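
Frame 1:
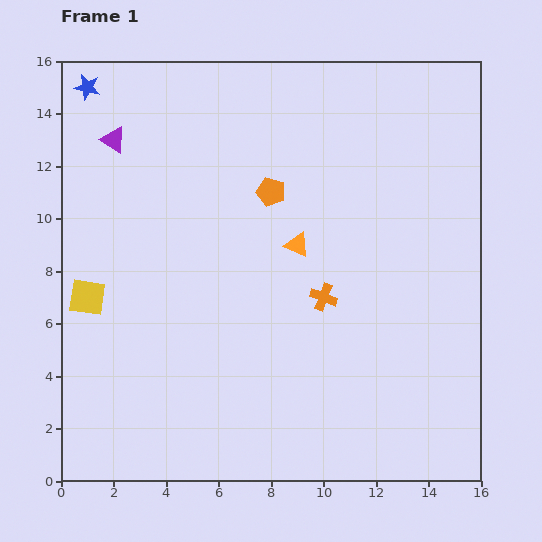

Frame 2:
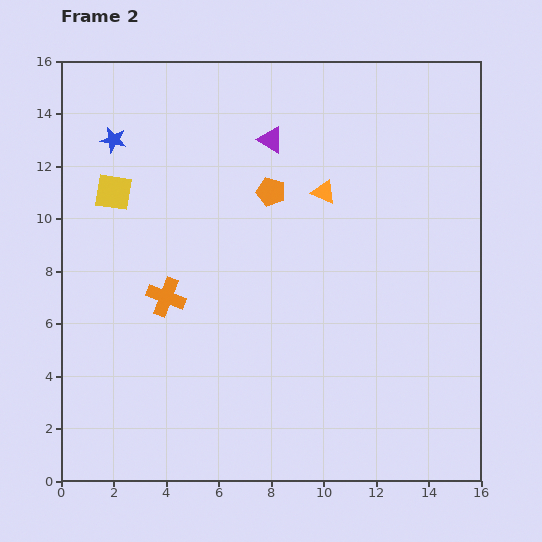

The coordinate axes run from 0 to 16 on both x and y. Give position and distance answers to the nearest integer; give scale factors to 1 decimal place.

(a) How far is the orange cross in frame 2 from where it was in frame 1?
6

The orange cross moved from (10, 7) to (4, 7), a distance of √(6² + 0²) ≈ 6.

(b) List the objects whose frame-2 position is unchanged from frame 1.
the orange pentagon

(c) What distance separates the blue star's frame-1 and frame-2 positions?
2

The blue star moved from (1, 15) to (2, 13), a distance of √(1² + 2²) ≈ 2.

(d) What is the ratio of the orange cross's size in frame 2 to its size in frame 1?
1.4×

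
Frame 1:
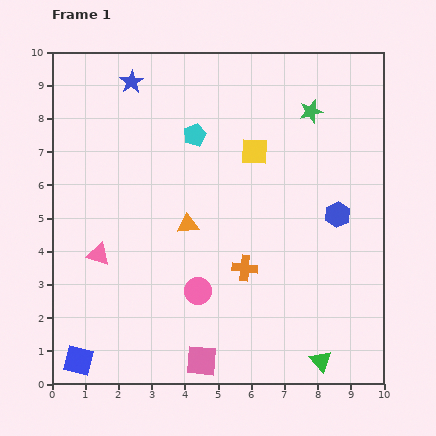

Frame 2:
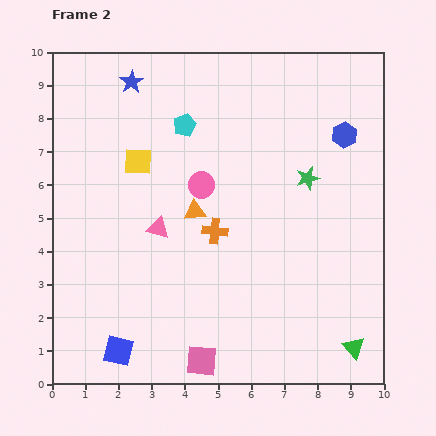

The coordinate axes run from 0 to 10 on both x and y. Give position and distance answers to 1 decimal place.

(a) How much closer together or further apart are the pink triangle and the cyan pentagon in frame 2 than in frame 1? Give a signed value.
-1.4

Distance in frame 1: 4.6. Distance in frame 2: 3.2.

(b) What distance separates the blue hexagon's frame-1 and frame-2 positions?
2.4

The blue hexagon moved from (8.6, 5.1) to (8.8, 7.5), a distance of √(0.2² + 2.4²) ≈ 2.4.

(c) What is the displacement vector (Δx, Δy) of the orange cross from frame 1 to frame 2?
(-0.9, 1.1)

The orange cross was at (5.8, 3.5) in frame 1 and (4.9, 4.6) in frame 2.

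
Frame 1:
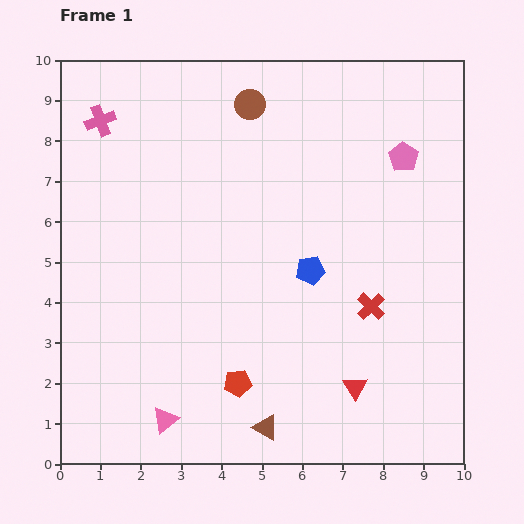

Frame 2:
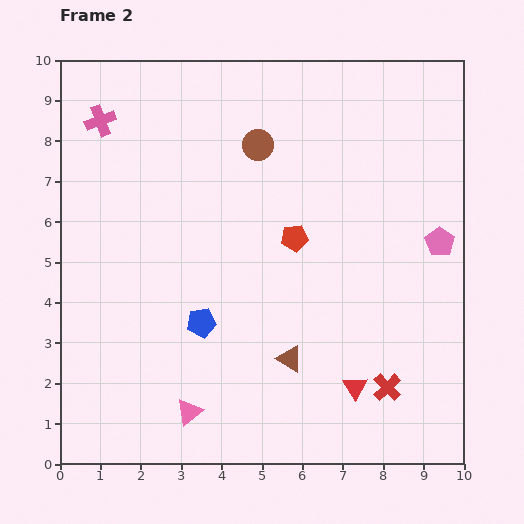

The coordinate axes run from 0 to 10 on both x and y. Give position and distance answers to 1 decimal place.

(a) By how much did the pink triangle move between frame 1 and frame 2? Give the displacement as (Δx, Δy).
(0.6, 0.2)

The pink triangle was at (2.6, 1.1) in frame 1 and (3.2, 1.3) in frame 2.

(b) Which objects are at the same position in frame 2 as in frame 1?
the pink cross, the red triangle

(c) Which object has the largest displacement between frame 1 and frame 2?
the red pentagon

(moved 3.9; next 3.0)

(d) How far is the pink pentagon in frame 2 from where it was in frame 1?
2.3

The pink pentagon moved from (8.5, 7.6) to (9.4, 5.5), a distance of √(0.9² + 2.1²) ≈ 2.3.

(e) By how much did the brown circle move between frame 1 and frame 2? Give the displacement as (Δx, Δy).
(0.2, -1.0)

The brown circle was at (4.7, 8.9) in frame 1 and (4.9, 7.9) in frame 2.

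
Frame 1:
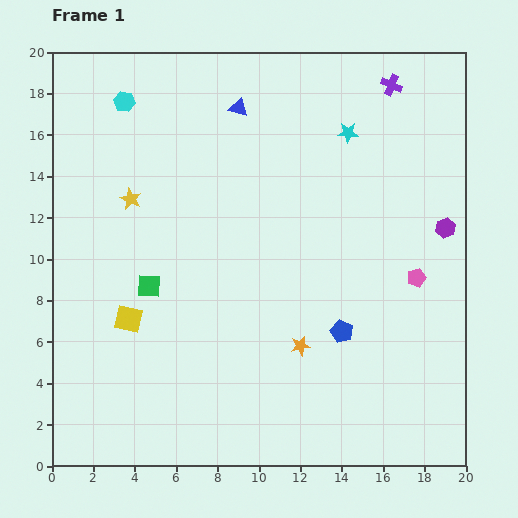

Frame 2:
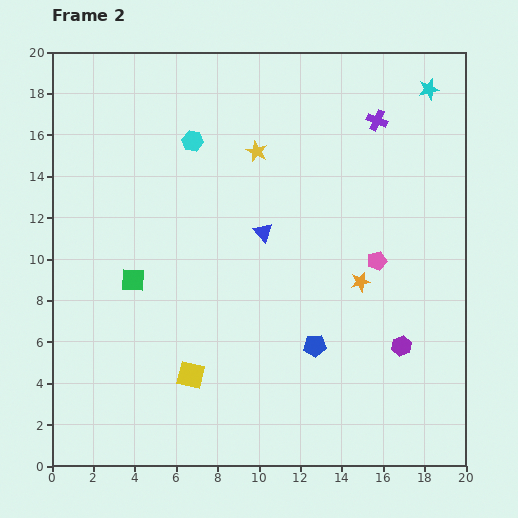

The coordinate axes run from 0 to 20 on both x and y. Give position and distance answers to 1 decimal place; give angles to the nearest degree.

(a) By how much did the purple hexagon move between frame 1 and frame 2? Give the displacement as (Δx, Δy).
(-2.1, -5.7)

The purple hexagon was at (19.0, 11.5) in frame 1 and (16.9, 5.8) in frame 2.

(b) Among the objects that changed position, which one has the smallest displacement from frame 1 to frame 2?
the green square

(moved 0.9)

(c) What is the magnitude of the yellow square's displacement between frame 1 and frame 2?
4.0

The yellow square moved from (3.7, 7.1) to (6.7, 4.4), a distance of √(3.0² + 2.7²) ≈ 4.0.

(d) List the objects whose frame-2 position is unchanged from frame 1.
none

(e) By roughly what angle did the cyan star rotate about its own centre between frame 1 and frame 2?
15° counter-clockwise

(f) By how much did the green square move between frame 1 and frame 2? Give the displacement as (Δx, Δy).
(-0.8, 0.3)

The green square was at (4.7, 8.7) in frame 1 and (3.9, 9.0) in frame 2.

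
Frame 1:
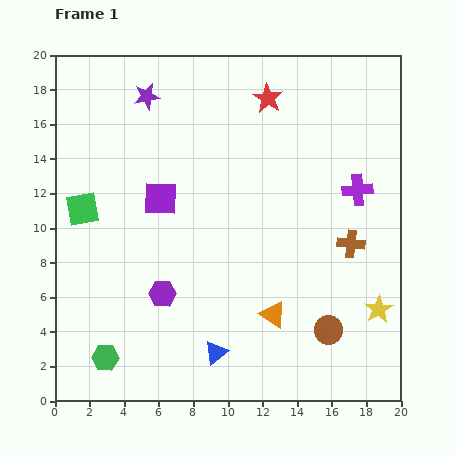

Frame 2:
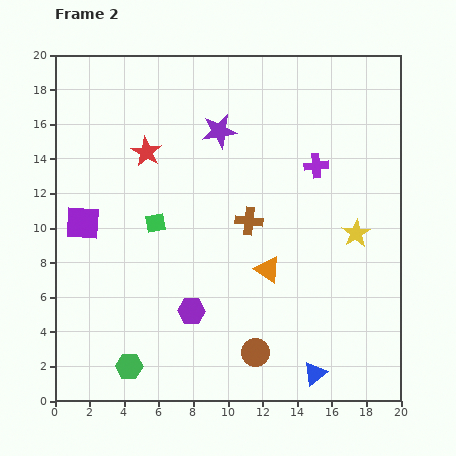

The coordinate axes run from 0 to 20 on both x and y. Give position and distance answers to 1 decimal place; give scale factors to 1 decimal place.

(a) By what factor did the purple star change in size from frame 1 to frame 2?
1.3×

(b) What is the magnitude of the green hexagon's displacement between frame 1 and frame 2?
1.5

The green hexagon moved from (2.9, 2.5) to (4.3, 2.0), a distance of √(1.4² + 0.5²) ≈ 1.5.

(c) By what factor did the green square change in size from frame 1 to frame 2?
0.6×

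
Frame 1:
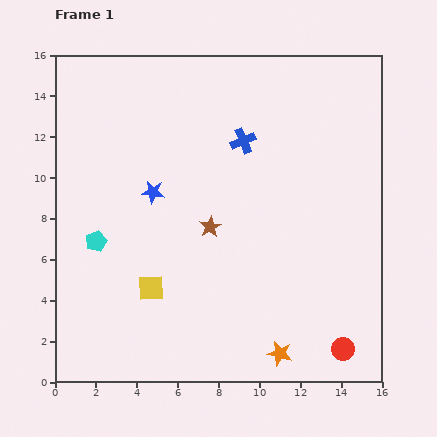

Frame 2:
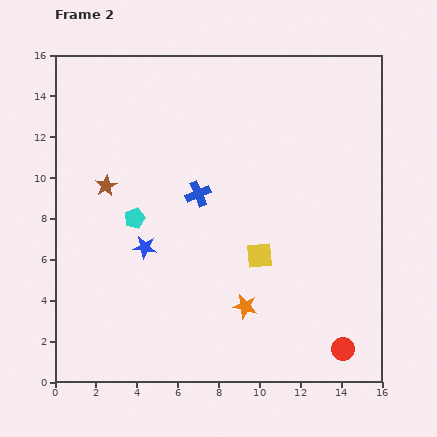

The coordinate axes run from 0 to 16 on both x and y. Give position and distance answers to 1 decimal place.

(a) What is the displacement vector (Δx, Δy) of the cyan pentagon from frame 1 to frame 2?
(1.9, 1.1)

The cyan pentagon was at (2.0, 6.9) in frame 1 and (3.9, 8.0) in frame 2.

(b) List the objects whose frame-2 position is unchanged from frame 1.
the red circle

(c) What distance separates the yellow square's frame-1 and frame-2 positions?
5.5

The yellow square moved from (4.7, 4.6) to (10.0, 6.2), a distance of √(5.3² + 1.6²) ≈ 5.5.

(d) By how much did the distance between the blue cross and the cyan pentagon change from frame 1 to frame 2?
-5.4

Distance in frame 1: 8.7. Distance in frame 2: 3.3.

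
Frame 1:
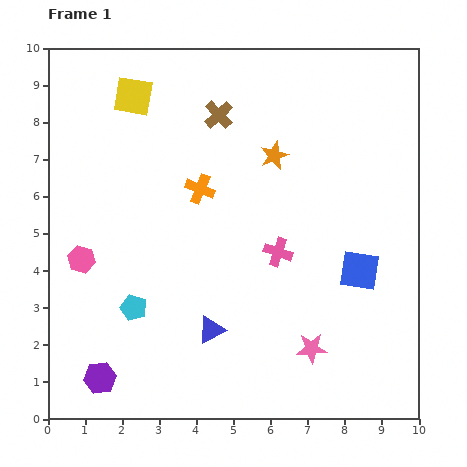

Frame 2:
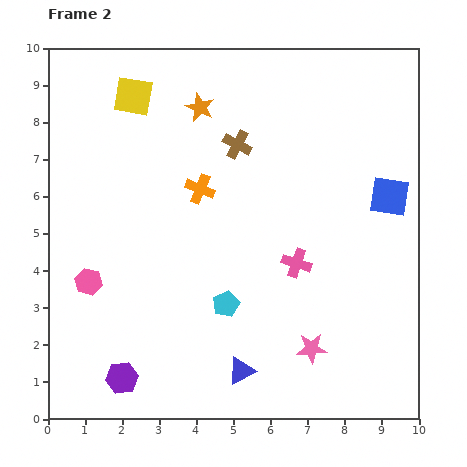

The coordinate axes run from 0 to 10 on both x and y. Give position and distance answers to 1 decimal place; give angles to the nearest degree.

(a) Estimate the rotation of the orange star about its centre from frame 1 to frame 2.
25° counter-clockwise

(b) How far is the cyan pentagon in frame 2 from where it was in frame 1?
2.5

The cyan pentagon moved from (2.3, 3.0) to (4.8, 3.1), a distance of √(2.5² + 0.1²) ≈ 2.5.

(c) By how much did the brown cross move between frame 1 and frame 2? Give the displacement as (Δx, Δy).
(0.5, -0.8)

The brown cross was at (4.6, 8.2) in frame 1 and (5.1, 7.4) in frame 2.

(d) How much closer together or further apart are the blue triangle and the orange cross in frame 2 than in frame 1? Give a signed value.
+1.2

Distance in frame 1: 3.8. Distance in frame 2: 5.0.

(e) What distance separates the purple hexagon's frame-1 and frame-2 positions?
0.6

The purple hexagon moved from (1.4, 1.1) to (2.0, 1.1), a distance of √(0.6² + 0.0²) ≈ 0.6.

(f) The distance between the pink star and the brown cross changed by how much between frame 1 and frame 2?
-0.9

Distance in frame 1: 6.8. Distance in frame 2: 5.9.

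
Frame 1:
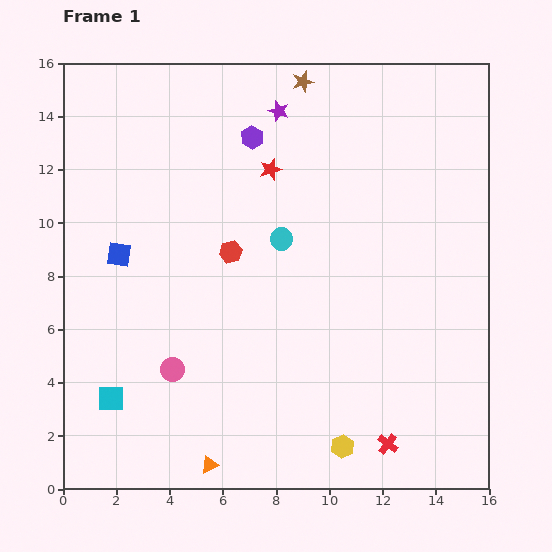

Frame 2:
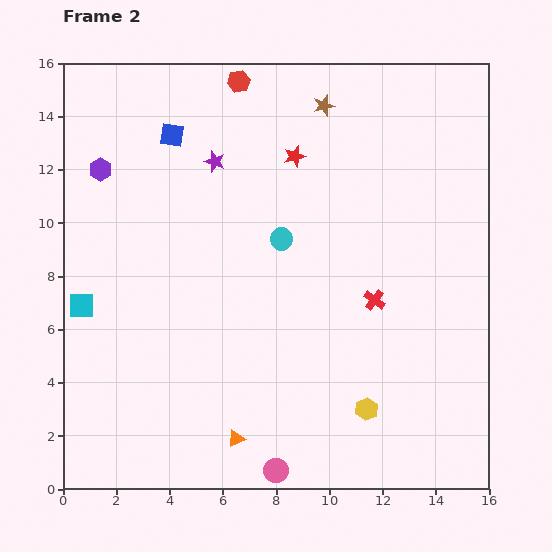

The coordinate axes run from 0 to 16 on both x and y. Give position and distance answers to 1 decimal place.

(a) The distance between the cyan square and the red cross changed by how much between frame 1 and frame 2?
+0.5

Distance in frame 1: 10.5. Distance in frame 2: 11.0.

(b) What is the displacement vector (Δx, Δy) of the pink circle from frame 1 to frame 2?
(3.9, -3.8)

The pink circle was at (4.1, 4.5) in frame 1 and (8.0, 0.7) in frame 2.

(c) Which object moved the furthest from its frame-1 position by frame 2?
the red hexagon

(moved 6.4; next 5.8)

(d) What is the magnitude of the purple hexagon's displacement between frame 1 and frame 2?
5.8

The purple hexagon moved from (7.1, 13.2) to (1.4, 12.0), a distance of √(5.7² + 1.2²) ≈ 5.8.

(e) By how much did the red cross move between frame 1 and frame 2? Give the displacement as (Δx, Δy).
(-0.5, 5.4)

The red cross was at (12.2, 1.7) in frame 1 and (11.7, 7.1) in frame 2.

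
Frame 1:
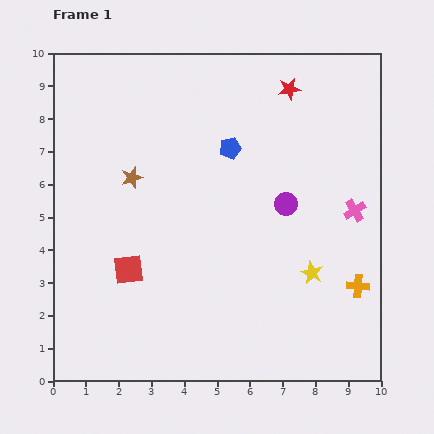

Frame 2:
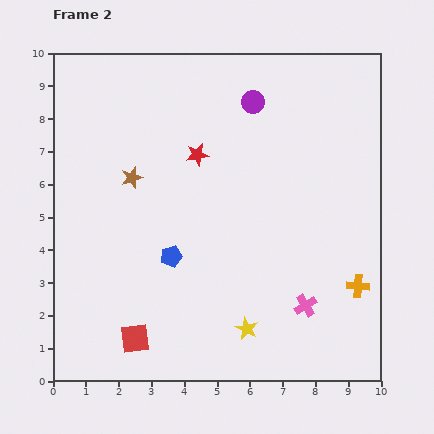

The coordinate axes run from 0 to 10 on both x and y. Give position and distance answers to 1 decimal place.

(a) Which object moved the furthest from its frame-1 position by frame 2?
the blue pentagon

(moved 3.8; next 3.4)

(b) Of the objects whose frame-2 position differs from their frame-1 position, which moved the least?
the red square

(moved 2.1)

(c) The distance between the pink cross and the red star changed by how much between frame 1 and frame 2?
+1.5

Distance in frame 1: 4.2. Distance in frame 2: 5.7.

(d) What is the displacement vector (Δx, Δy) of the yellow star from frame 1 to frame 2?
(-2.0, -1.7)

The yellow star was at (7.9, 3.3) in frame 1 and (5.9, 1.6) in frame 2.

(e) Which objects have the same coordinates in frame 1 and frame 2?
the brown star, the orange cross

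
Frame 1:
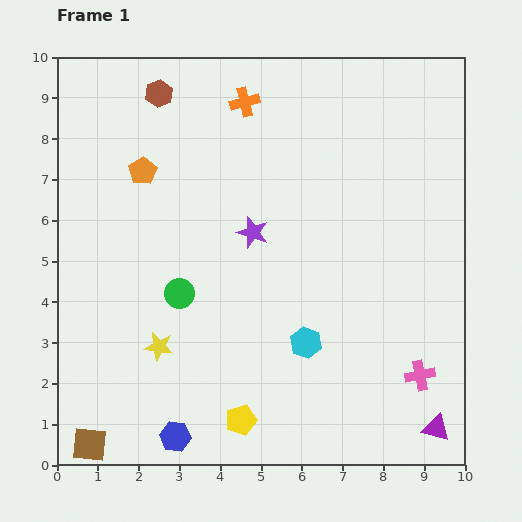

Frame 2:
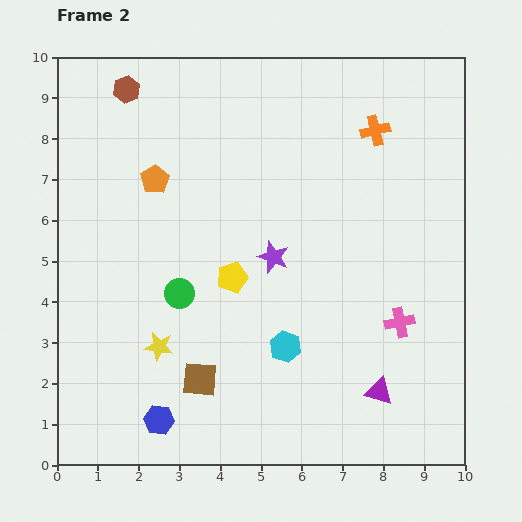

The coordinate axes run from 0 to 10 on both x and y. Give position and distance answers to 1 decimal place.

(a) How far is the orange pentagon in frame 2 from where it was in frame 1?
0.4

The orange pentagon moved from (2.1, 7.2) to (2.4, 7.0), a distance of √(0.3² + 0.2²) ≈ 0.4.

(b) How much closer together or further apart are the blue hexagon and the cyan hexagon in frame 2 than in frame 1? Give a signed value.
-0.3

Distance in frame 1: 3.9. Distance in frame 2: 3.6.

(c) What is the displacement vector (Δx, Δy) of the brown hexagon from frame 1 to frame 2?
(-0.8, 0.1)

The brown hexagon was at (2.5, 9.1) in frame 1 and (1.7, 9.2) in frame 2.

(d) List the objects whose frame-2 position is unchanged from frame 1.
the yellow star, the green circle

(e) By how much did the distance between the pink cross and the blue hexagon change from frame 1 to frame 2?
+0.2

Distance in frame 1: 6.2. Distance in frame 2: 6.4.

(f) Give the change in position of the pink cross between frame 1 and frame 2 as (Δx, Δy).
(-0.5, 1.3)

The pink cross was at (8.9, 2.2) in frame 1 and (8.4, 3.5) in frame 2.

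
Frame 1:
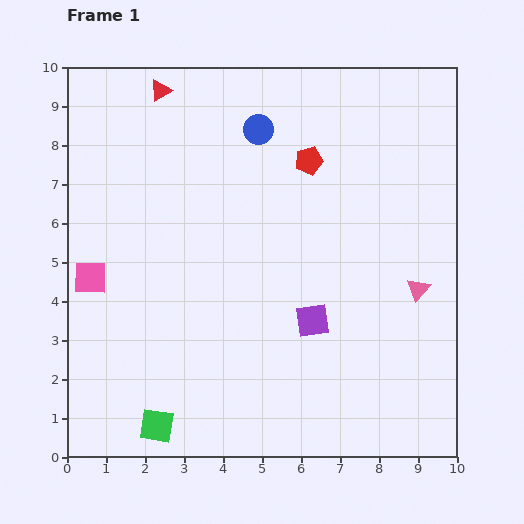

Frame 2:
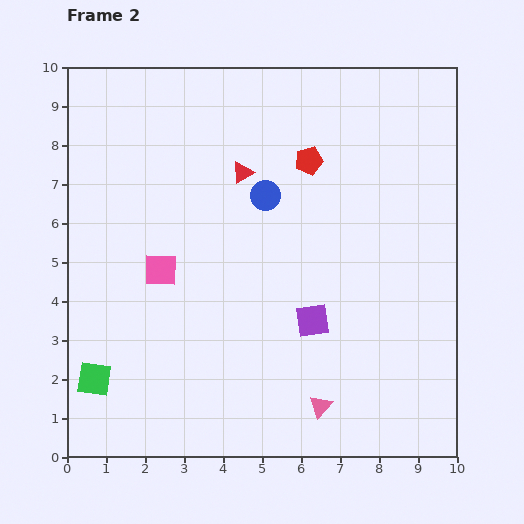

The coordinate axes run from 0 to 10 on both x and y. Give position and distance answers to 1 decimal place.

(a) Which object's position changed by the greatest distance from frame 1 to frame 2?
the pink triangle

(moved 3.9; next 3.0)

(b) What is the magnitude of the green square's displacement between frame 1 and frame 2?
2.0

The green square moved from (2.3, 0.8) to (0.7, 2.0), a distance of √(1.6² + 1.2²) ≈ 2.0.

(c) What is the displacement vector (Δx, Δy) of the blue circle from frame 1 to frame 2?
(0.2, -1.7)

The blue circle was at (4.9, 8.4) in frame 1 and (5.1, 6.7) in frame 2.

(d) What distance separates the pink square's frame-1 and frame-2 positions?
1.8

The pink square moved from (0.6, 4.6) to (2.4, 4.8), a distance of √(1.8² + 0.2²) ≈ 1.8.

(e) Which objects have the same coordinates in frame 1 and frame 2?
the purple square, the red pentagon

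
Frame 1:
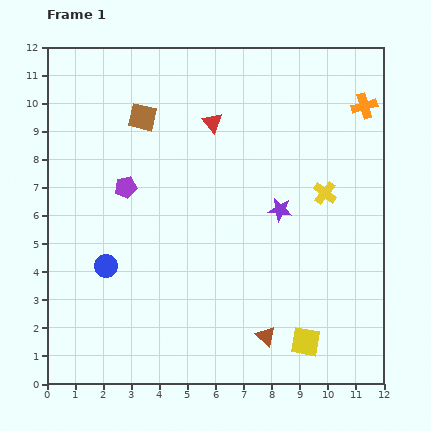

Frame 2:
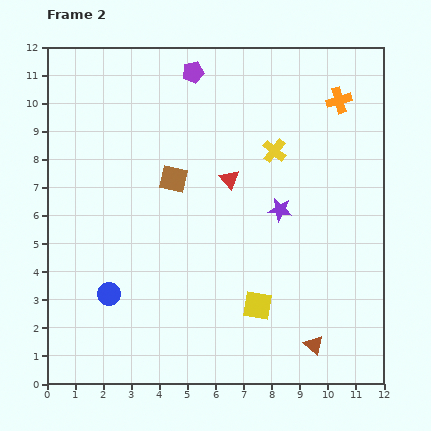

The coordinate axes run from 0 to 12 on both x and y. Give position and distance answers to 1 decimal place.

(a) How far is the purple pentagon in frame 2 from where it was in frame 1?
4.8

The purple pentagon moved from (2.8, 7.0) to (5.2, 11.1), a distance of √(2.4² + 4.1²) ≈ 4.8.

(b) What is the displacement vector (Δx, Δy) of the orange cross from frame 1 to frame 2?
(-0.9, 0.2)

The orange cross was at (11.3, 9.9) in frame 1 and (10.4, 10.1) in frame 2.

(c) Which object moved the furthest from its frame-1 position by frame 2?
the purple pentagon

(moved 4.8; next 2.5)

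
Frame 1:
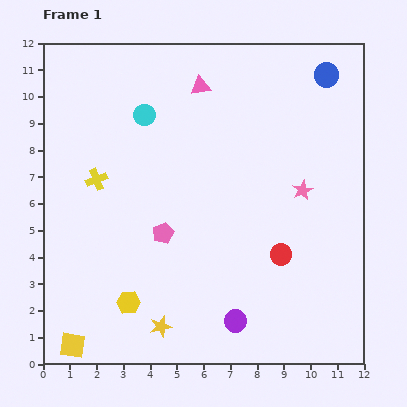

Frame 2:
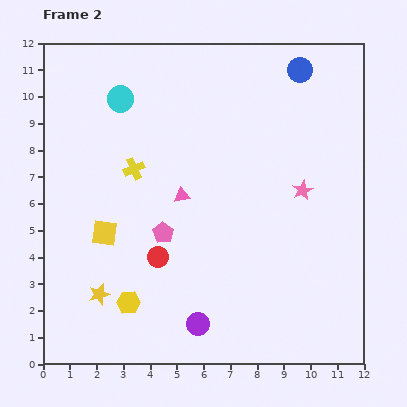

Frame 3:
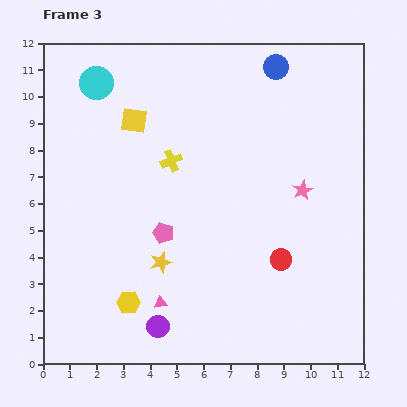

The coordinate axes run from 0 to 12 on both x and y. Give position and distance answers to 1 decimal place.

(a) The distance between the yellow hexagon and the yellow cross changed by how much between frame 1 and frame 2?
+0.2

Distance in frame 1: 4.8. Distance in frame 2: 5.0.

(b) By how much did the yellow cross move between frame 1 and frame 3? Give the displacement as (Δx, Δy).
(2.8, 0.7)

The yellow cross was at (2.0, 6.9) in frame 1 and (4.8, 7.6) in frame 3.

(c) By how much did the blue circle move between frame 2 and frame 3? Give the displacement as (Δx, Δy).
(-0.9, 0.1)

The blue circle was at (9.6, 11.0) in frame 2 and (8.7, 11.1) in frame 3.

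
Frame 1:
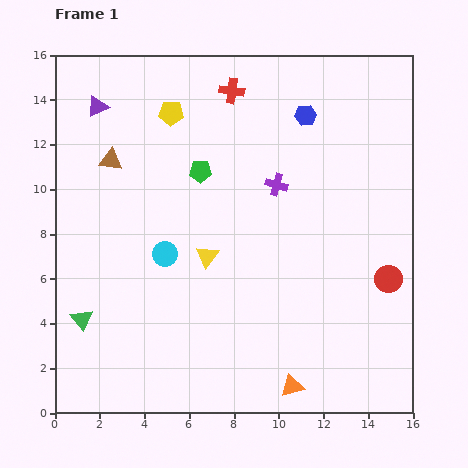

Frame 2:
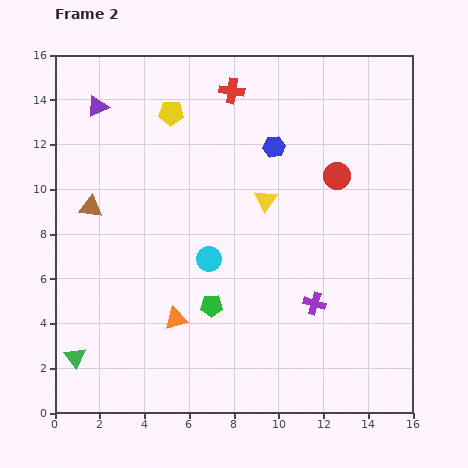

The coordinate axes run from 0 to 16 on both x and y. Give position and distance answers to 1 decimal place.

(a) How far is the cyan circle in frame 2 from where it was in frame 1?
2.0

The cyan circle moved from (4.9, 7.1) to (6.9, 6.9), a distance of √(2.0² + 0.2²) ≈ 2.0.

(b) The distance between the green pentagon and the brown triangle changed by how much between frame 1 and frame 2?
+3.0

Distance in frame 1: 4.0. Distance in frame 2: 7.0.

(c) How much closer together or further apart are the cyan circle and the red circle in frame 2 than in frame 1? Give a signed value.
-3.3

Distance in frame 1: 10.1. Distance in frame 2: 6.8.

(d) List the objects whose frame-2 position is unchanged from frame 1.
the purple triangle, the yellow pentagon, the red cross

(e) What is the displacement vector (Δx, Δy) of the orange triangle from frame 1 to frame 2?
(-5.2, 3.0)

The orange triangle was at (10.6, 1.2) in frame 1 and (5.4, 4.2) in frame 2.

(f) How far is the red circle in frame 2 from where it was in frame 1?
5.1

The red circle moved from (14.9, 6.0) to (12.6, 10.6), a distance of √(2.3² + 4.6²) ≈ 5.1.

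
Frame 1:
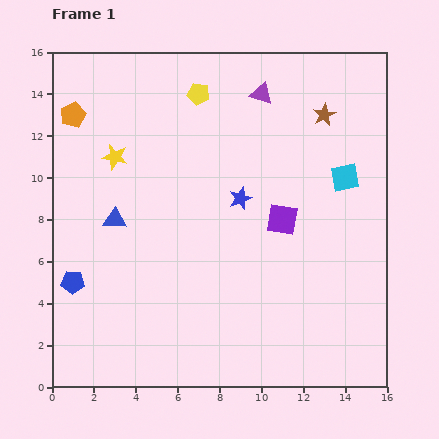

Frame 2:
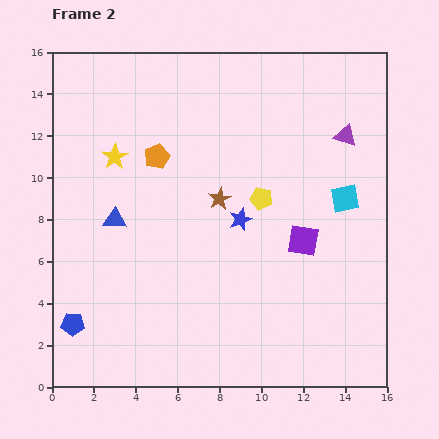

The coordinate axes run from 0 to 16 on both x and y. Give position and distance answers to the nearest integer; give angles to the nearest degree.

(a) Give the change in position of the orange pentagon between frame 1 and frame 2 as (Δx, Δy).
(4, -2)

The orange pentagon was at (1, 13) in frame 1 and (5, 11) in frame 2.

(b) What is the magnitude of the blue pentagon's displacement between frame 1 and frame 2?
2

The blue pentagon moved from (1, 5) to (1, 3), a distance of √(0² + 2²) ≈ 2.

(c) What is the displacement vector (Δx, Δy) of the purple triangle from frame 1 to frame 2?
(4, -2)

The purple triangle was at (10, 14) in frame 1 and (14, 12) in frame 2.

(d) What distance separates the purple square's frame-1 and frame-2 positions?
1

The purple square moved from (11, 8) to (12, 7), a distance of √(1² + 1²) ≈ 1.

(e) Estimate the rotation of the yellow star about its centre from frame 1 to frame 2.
27° clockwise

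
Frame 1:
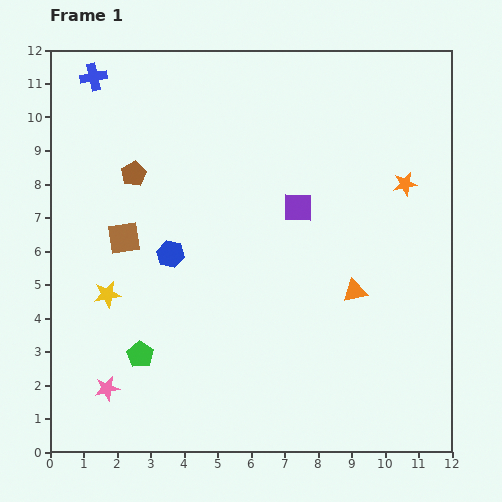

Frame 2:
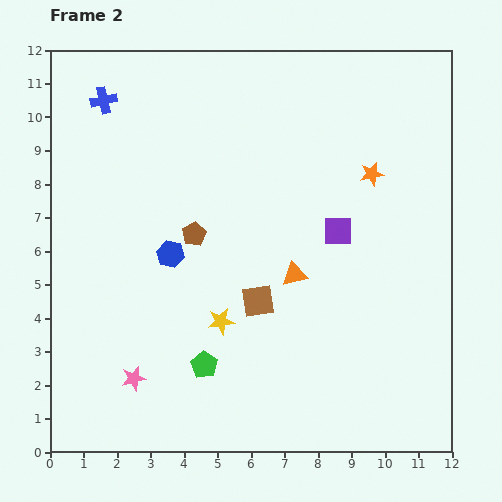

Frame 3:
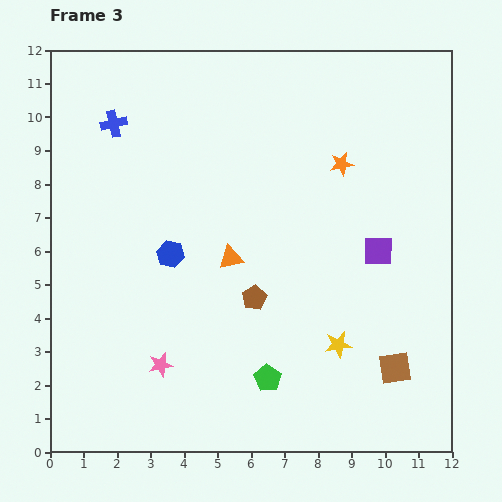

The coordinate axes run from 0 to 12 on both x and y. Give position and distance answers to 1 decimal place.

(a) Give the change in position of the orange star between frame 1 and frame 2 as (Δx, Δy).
(-1.0, 0.3)

The orange star was at (10.6, 8.0) in frame 1 and (9.6, 8.3) in frame 2.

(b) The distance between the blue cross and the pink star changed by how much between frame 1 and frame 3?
-2.0

Distance in frame 1: 9.3. Distance in frame 3: 7.3.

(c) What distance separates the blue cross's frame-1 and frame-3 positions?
1.5

The blue cross moved from (1.3, 11.2) to (1.9, 9.8), a distance of √(0.6² + 1.4²) ≈ 1.5.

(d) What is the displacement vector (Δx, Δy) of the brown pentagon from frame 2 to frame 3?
(1.8, -1.9)

The brown pentagon was at (4.3, 6.5) in frame 2 and (6.1, 4.6) in frame 3.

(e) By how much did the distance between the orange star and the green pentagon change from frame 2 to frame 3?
-0.8

Distance in frame 2: 7.6. Distance in frame 3: 6.8.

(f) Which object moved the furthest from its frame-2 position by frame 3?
the brown square

(moved 4.6; next 3.6)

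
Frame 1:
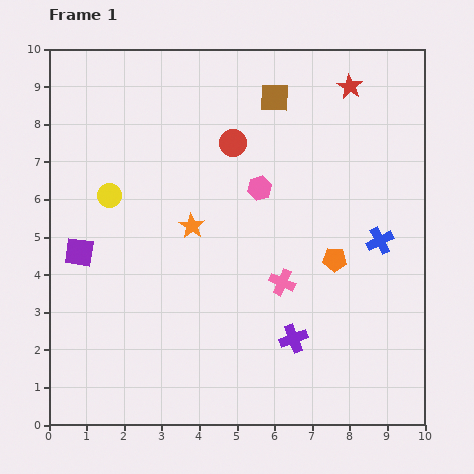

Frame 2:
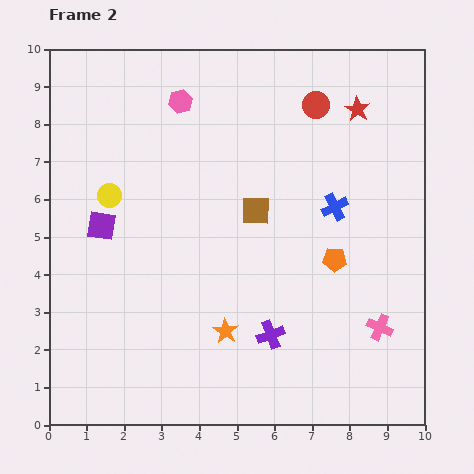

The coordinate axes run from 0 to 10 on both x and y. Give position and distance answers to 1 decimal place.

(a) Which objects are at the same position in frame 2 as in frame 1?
the yellow circle, the orange pentagon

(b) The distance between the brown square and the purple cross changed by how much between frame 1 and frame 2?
-3.1

Distance in frame 1: 6.4. Distance in frame 2: 3.3.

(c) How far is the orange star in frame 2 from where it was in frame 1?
2.9

The orange star moved from (3.8, 5.3) to (4.7, 2.5), a distance of √(0.9² + 2.8²) ≈ 2.9.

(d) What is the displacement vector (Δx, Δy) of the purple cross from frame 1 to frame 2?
(-0.6, 0.1)

The purple cross was at (6.5, 2.3) in frame 1 and (5.9, 2.4) in frame 2.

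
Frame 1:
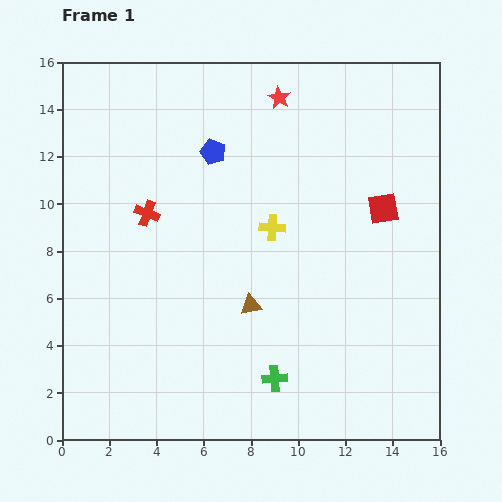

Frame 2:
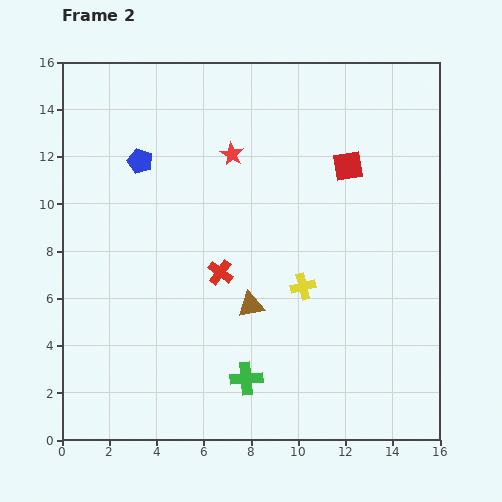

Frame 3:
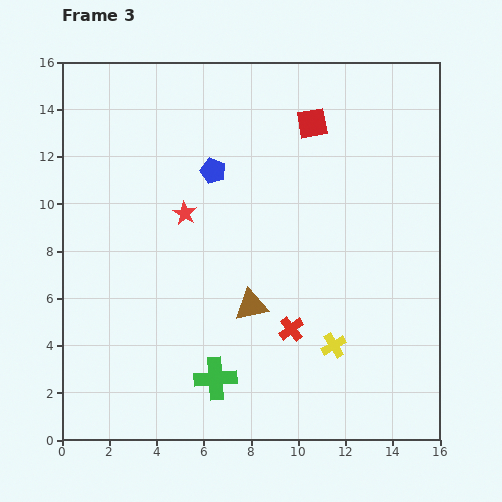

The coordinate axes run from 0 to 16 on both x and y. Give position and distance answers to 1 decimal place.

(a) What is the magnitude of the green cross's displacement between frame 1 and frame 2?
1.2

The green cross moved from (9.0, 2.6) to (7.8, 2.6), a distance of √(1.2² + 0.0²) ≈ 1.2.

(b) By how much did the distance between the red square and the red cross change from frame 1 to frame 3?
-1.3

Distance in frame 1: 10.0. Distance in frame 3: 8.7.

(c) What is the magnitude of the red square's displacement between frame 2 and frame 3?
2.3

The red square moved from (12.1, 11.6) to (10.6, 13.4), a distance of √(1.5² + 1.8²) ≈ 2.3.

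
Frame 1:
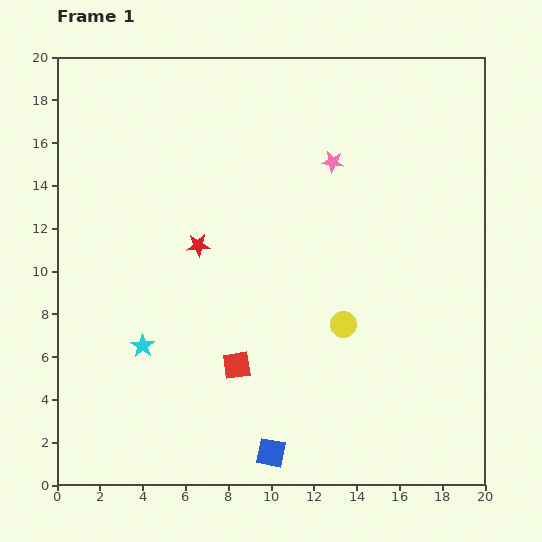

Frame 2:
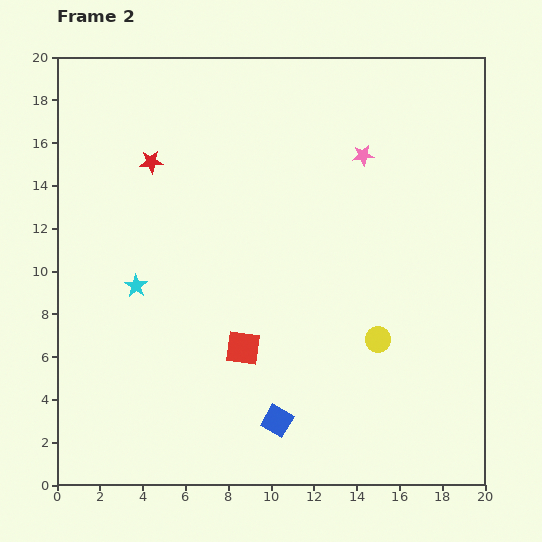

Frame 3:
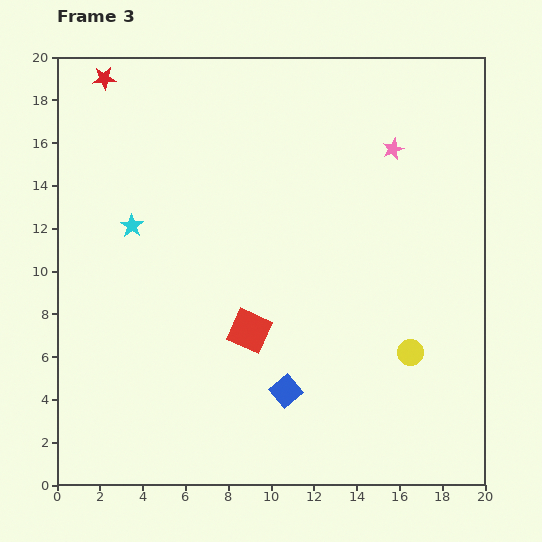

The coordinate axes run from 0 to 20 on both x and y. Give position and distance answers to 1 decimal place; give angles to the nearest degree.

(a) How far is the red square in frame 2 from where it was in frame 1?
0.9

The red square moved from (8.4, 5.6) to (8.7, 6.4), a distance of √(0.3² + 0.8²) ≈ 0.9.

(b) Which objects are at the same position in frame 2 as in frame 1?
none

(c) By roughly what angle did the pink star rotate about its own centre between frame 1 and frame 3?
30° counter-clockwise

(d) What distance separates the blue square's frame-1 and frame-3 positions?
3.0

The blue square moved from (10.0, 1.5) to (10.7, 4.4), a distance of √(0.7² + 2.9²) ≈ 3.0.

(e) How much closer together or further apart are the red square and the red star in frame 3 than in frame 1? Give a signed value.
+7.7

Distance in frame 1: 5.9. Distance in frame 3: 13.6.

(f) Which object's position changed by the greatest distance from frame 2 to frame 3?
the red star

(moved 4.5; next 2.8)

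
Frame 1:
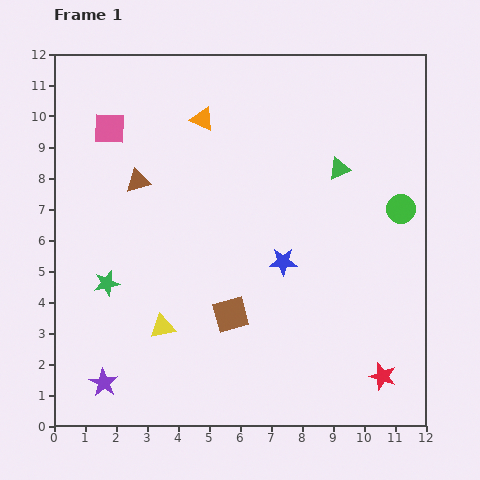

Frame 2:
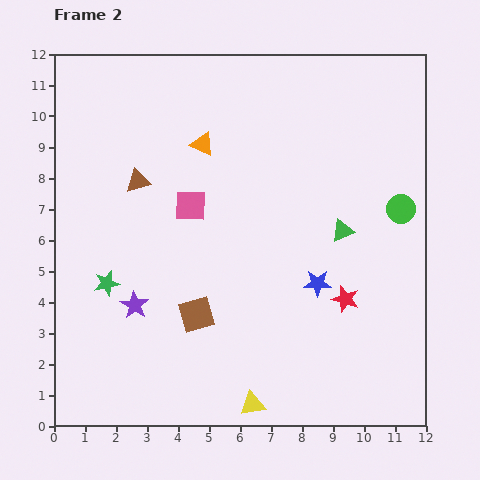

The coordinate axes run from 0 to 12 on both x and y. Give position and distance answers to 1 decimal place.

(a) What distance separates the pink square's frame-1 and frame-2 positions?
3.6

The pink square moved from (1.8, 9.6) to (4.4, 7.1), a distance of √(2.6² + 2.5²) ≈ 3.6.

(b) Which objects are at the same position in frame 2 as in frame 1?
the green circle, the green star, the brown triangle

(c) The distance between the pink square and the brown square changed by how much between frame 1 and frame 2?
-3.7

Distance in frame 1: 7.2. Distance in frame 2: 3.5.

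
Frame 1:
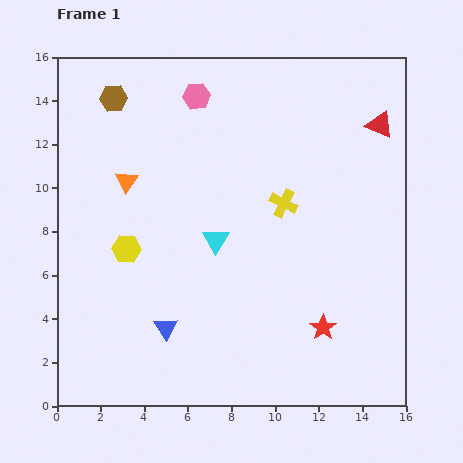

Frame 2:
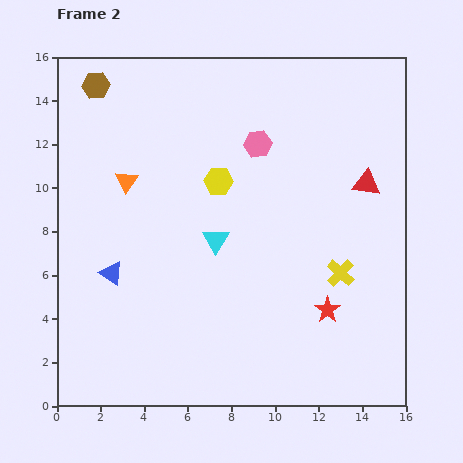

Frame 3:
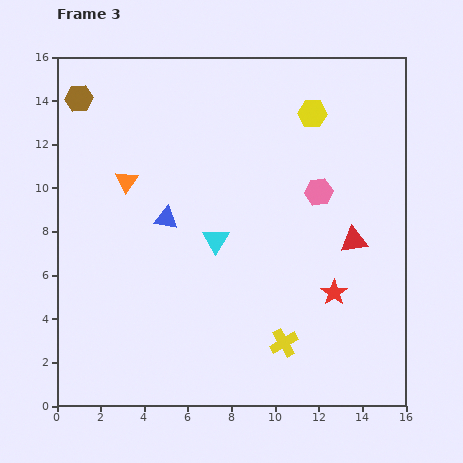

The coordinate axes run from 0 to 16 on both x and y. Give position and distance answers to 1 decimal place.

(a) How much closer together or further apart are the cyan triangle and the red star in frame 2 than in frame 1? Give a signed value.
-0.3

Distance in frame 1: 6.3. Distance in frame 2: 6.0.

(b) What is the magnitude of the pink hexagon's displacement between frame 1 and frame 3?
7.1

The pink hexagon moved from (6.4, 14.2) to (12.0, 9.8), a distance of √(5.6² + 4.4²) ≈ 7.1.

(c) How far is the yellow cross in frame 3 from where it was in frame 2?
4.1

The yellow cross moved from (13.0, 6.1) to (10.4, 2.9), a distance of √(2.6² + 3.2²) ≈ 4.1.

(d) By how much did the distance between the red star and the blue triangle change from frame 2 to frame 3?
-1.6

Distance in frame 2: 10.0. Distance in frame 3: 8.4.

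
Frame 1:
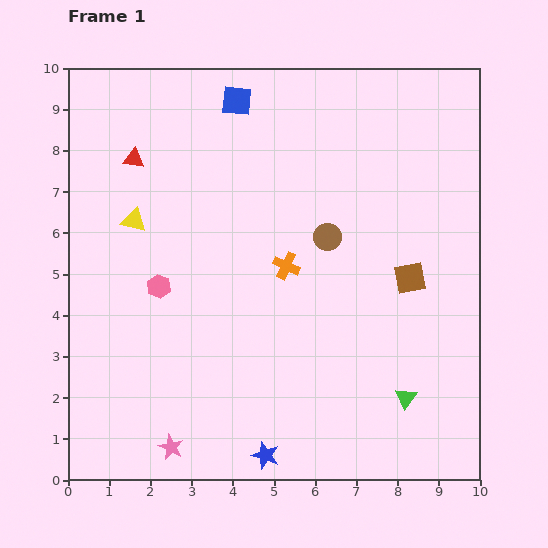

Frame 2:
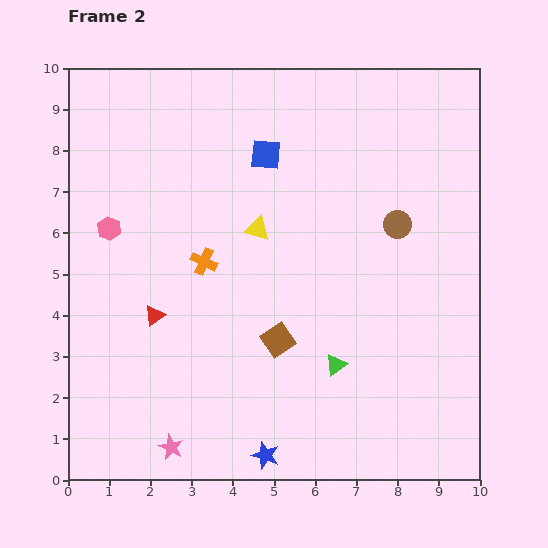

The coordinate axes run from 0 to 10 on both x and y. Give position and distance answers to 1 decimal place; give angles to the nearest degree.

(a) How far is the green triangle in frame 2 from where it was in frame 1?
1.9

The green triangle moved from (8.2, 2.0) to (6.5, 2.8), a distance of √(1.7² + 0.8²) ≈ 1.9.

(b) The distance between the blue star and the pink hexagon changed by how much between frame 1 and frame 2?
+1.8

Distance in frame 1: 4.9. Distance in frame 2: 6.7.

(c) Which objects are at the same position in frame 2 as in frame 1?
the pink star, the blue star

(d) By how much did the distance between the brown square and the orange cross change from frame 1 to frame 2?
-0.4

Distance in frame 1: 3.0. Distance in frame 2: 2.6.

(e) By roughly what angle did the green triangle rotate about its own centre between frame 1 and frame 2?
17° clockwise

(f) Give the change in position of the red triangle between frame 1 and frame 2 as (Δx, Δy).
(0.5, -3.8)

The red triangle was at (1.6, 7.8) in frame 1 and (2.1, 4.0) in frame 2.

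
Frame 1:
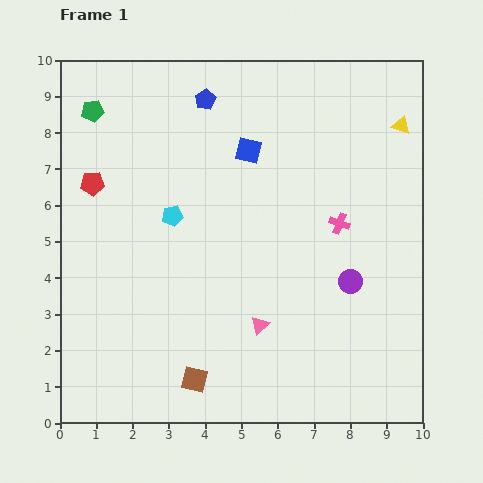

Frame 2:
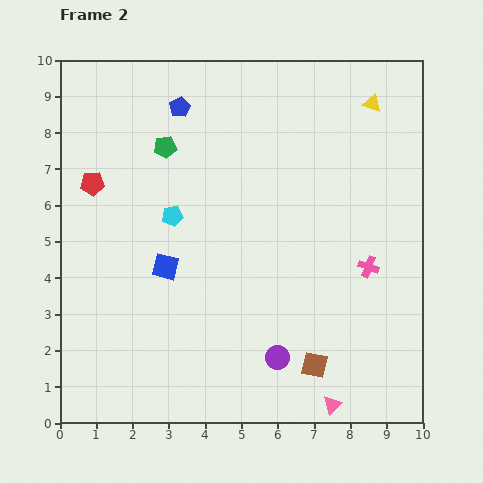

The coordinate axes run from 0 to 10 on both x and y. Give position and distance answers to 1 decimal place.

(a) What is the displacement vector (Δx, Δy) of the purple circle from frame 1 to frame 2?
(-2.0, -2.1)

The purple circle was at (8.0, 3.9) in frame 1 and (6.0, 1.8) in frame 2.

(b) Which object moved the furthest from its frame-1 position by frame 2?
the blue square

(moved 3.9; next 3.3)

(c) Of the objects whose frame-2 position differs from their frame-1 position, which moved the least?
the blue pentagon

(moved 0.7)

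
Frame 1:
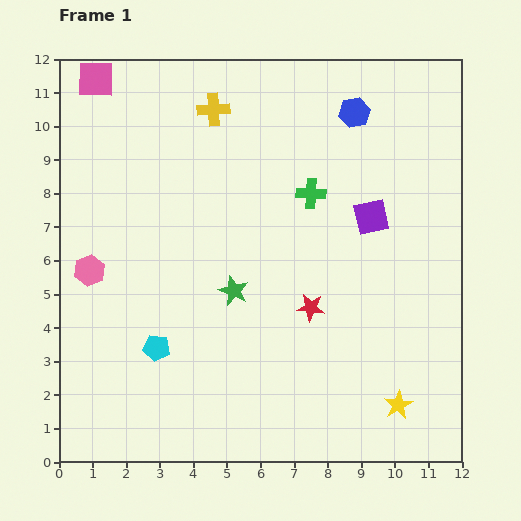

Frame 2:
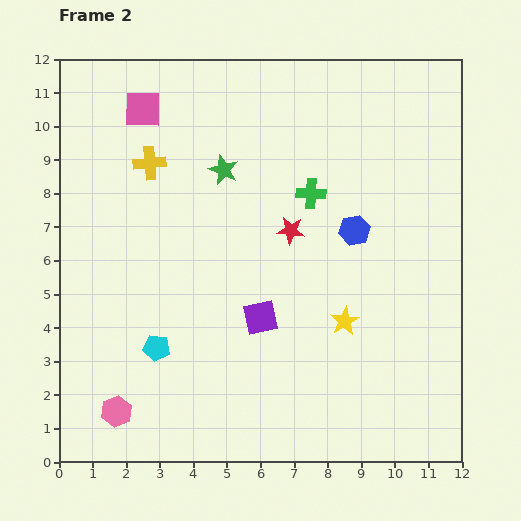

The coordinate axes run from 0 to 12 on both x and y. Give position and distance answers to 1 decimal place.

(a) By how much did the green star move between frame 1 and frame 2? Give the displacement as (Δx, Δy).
(-0.3, 3.6)

The green star was at (5.2, 5.1) in frame 1 and (4.9, 8.7) in frame 2.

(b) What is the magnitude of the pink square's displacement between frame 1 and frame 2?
1.7

The pink square moved from (1.1, 11.4) to (2.5, 10.5), a distance of √(1.4² + 0.9²) ≈ 1.7.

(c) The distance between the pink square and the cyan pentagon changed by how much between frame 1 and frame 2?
-1.1

Distance in frame 1: 8.2. Distance in frame 2: 7.1.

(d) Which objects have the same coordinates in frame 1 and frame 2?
the green cross, the cyan pentagon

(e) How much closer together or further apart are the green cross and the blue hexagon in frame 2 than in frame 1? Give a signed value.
-1.0

Distance in frame 1: 2.7. Distance in frame 2: 1.7.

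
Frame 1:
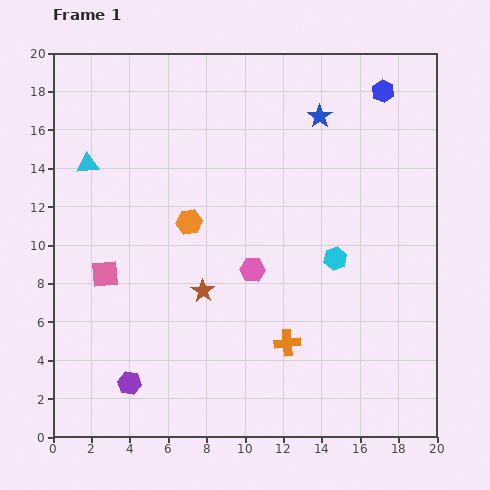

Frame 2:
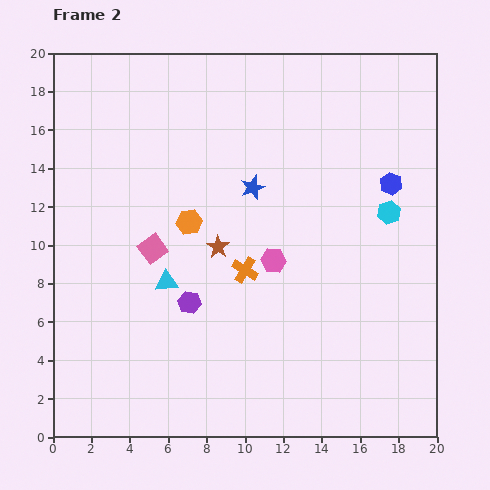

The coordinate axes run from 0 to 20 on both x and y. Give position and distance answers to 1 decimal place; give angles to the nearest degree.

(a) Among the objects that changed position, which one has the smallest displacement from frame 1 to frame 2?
the pink hexagon

(moved 1.2)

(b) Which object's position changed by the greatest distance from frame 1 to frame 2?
the cyan triangle

(moved 7.3; next 5.2)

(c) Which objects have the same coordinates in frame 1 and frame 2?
the orange hexagon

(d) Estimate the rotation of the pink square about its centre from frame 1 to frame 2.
32° counter-clockwise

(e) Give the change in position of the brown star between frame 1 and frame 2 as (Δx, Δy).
(0.8, 2.3)

The brown star was at (7.8, 7.6) in frame 1 and (8.6, 9.9) in frame 2.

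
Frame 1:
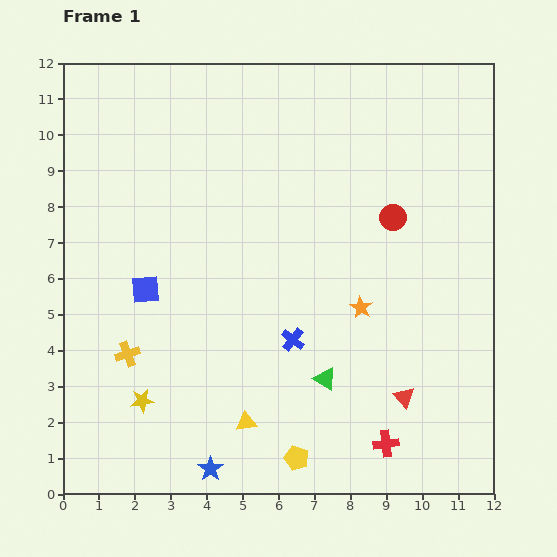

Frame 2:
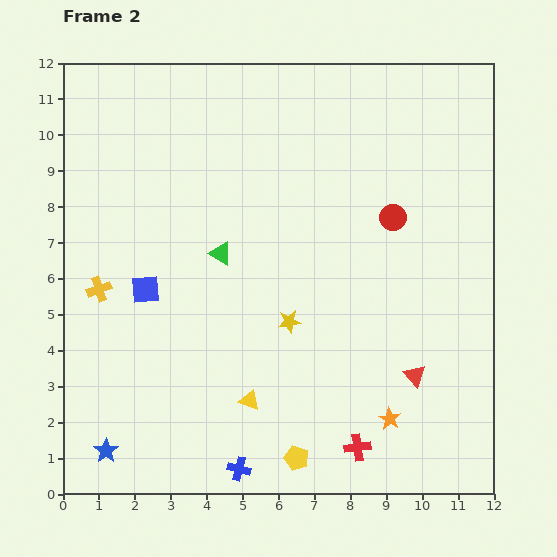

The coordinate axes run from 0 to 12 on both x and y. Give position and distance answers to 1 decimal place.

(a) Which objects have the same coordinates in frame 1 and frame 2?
the blue square, the red circle, the yellow pentagon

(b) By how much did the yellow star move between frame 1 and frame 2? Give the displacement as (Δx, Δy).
(4.1, 2.2)

The yellow star was at (2.2, 2.6) in frame 1 and (6.3, 4.8) in frame 2.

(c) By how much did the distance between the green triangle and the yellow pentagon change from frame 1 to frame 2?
+3.8

Distance in frame 1: 2.3. Distance in frame 2: 6.1.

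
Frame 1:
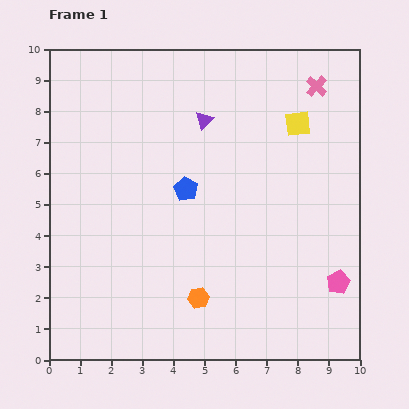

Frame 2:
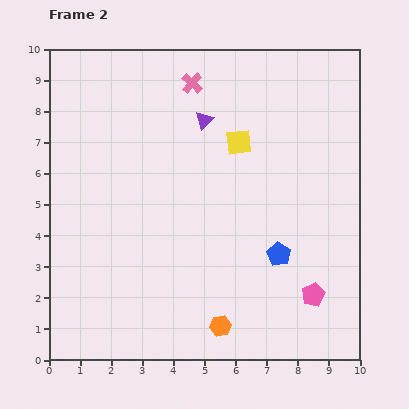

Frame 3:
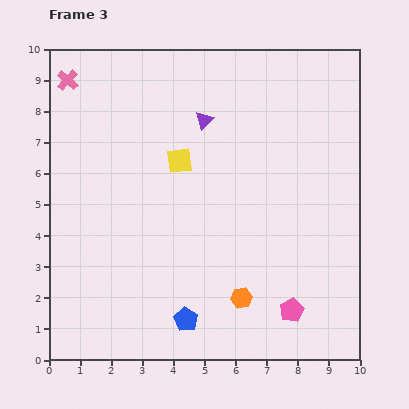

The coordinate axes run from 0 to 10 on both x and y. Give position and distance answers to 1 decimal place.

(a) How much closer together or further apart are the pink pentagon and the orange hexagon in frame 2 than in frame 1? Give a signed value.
-1.3

Distance in frame 1: 4.5. Distance in frame 2: 3.2.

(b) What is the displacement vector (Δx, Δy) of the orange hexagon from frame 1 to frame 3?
(1.4, 0.0)

The orange hexagon was at (4.8, 2.0) in frame 1 and (6.2, 2.0) in frame 3.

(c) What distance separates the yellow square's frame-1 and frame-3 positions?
4.0

The yellow square moved from (8.0, 7.6) to (4.2, 6.4), a distance of √(3.8² + 1.2²) ≈ 4.0.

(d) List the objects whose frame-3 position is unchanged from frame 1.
the purple triangle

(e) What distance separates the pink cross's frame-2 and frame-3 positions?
4.0

The pink cross moved from (4.6, 8.9) to (0.6, 9.0), a distance of √(4.0² + 0.1²) ≈ 4.0.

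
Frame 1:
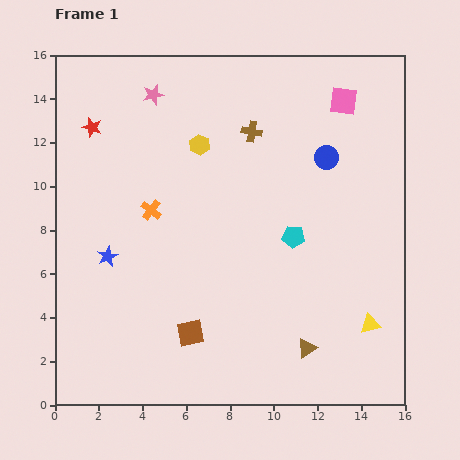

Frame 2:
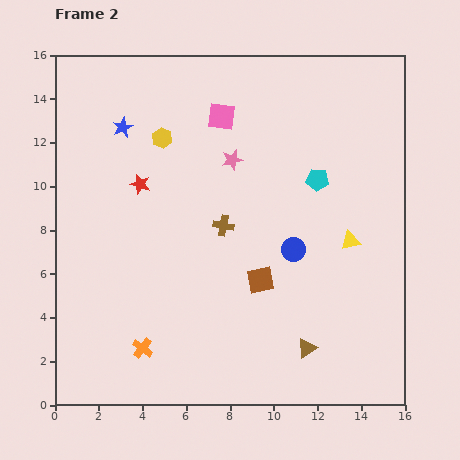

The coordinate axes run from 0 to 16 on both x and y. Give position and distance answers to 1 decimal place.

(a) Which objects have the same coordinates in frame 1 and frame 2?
the brown triangle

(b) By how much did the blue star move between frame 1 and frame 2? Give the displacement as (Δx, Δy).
(0.7, 5.9)

The blue star was at (2.4, 6.8) in frame 1 and (3.1, 12.7) in frame 2.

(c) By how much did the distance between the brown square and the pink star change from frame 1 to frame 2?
-5.3

Distance in frame 1: 11.0. Distance in frame 2: 5.7.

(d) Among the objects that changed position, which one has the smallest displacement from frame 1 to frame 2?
the yellow hexagon

(moved 1.7)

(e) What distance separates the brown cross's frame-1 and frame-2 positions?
4.5

The brown cross moved from (9.0, 12.5) to (7.7, 8.2), a distance of √(1.3² + 4.3²) ≈ 4.5.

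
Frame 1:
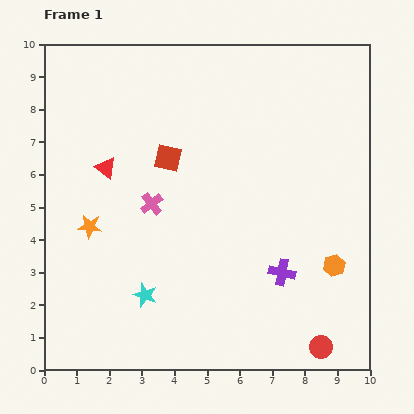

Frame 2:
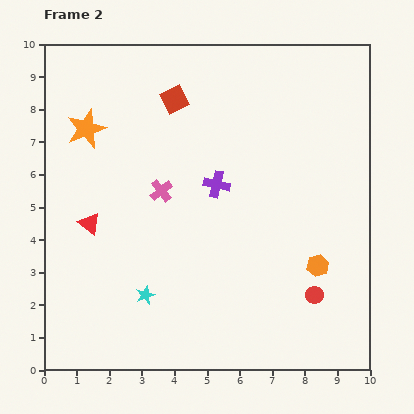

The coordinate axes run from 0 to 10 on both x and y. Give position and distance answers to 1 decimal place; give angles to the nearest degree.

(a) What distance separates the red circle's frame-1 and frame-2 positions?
1.6

The red circle moved from (8.5, 0.7) to (8.3, 2.3), a distance of √(0.2² + 1.6²) ≈ 1.6.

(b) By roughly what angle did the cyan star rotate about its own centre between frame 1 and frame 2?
29° clockwise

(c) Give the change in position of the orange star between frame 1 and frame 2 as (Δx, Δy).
(-0.1, 3.0)

The orange star was at (1.4, 4.4) in frame 1 and (1.3, 7.4) in frame 2.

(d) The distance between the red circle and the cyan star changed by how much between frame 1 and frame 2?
-0.4

Distance in frame 1: 5.6. Distance in frame 2: 5.2.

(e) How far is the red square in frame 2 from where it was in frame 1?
1.8

The red square moved from (3.8, 6.5) to (4.0, 8.3), a distance of √(0.2² + 1.8²) ≈ 1.8.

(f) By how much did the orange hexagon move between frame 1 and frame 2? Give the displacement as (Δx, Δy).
(-0.5, 0.0)

The orange hexagon was at (8.9, 3.2) in frame 1 and (8.4, 3.2) in frame 2.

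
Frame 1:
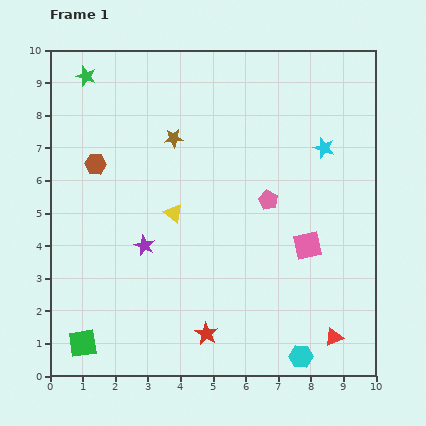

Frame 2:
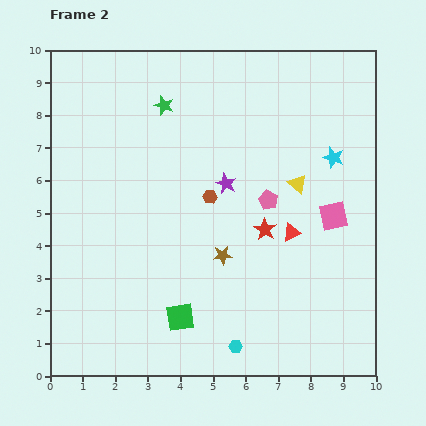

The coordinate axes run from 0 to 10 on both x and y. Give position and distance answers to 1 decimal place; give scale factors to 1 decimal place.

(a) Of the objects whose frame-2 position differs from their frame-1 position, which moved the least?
the cyan star

(moved 0.4)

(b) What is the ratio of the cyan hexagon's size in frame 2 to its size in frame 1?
0.6×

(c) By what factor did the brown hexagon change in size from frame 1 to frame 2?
0.6×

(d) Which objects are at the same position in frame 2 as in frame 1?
the pink pentagon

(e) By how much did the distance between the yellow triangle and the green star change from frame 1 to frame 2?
-0.2

Distance in frame 1: 5.0. Distance in frame 2: 4.8.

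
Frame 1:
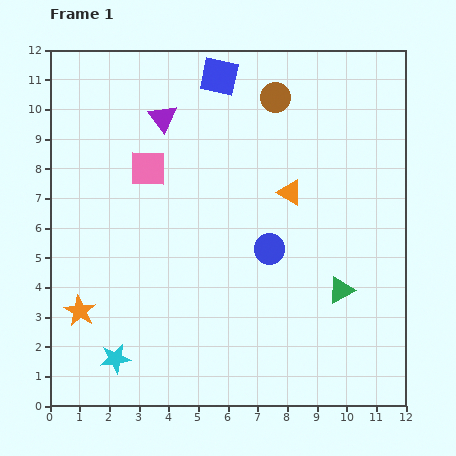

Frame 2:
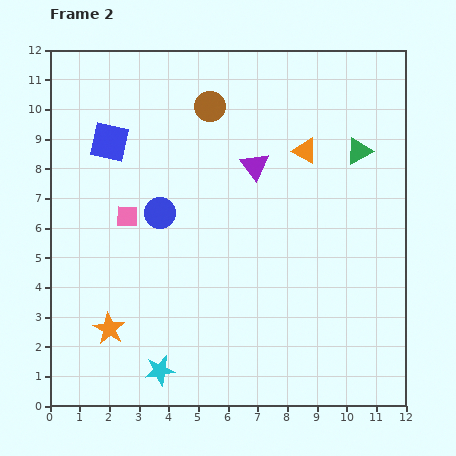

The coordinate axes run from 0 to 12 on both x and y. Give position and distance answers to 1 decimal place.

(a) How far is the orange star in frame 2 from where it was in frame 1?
1.2

The orange star moved from (1.0, 3.2) to (2.0, 2.6), a distance of √(1.0² + 0.6²) ≈ 1.2.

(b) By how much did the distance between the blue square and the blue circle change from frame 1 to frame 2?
-3.1

Distance in frame 1: 6.0. Distance in frame 2: 2.9.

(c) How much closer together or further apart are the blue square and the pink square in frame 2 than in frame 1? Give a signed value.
-1.3

Distance in frame 1: 3.9. Distance in frame 2: 2.6.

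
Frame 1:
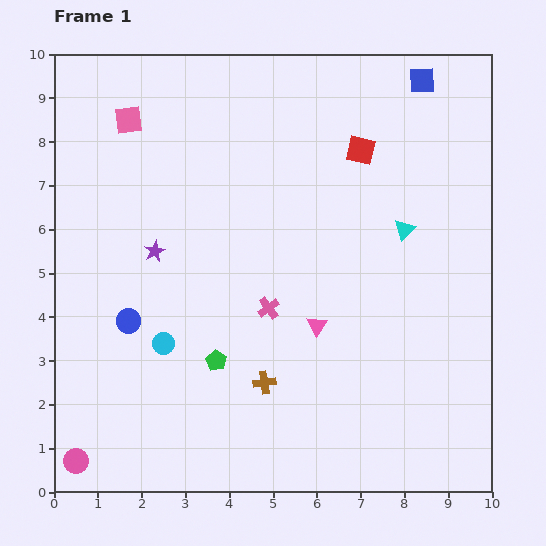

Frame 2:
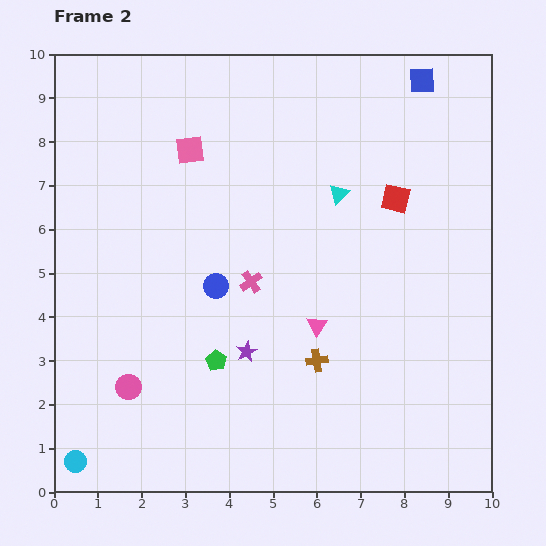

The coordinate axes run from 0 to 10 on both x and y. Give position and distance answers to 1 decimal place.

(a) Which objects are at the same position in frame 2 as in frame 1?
the green pentagon, the pink triangle, the blue square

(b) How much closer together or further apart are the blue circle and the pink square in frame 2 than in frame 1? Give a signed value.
-1.4

Distance in frame 1: 4.6. Distance in frame 2: 3.2.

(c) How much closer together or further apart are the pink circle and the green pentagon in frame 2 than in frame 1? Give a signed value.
-1.8

Distance in frame 1: 3.9. Distance in frame 2: 2.1.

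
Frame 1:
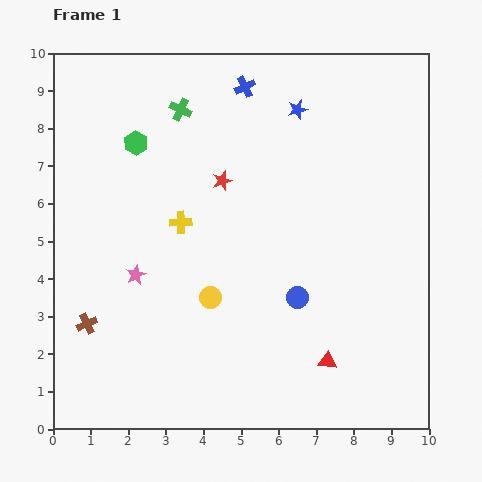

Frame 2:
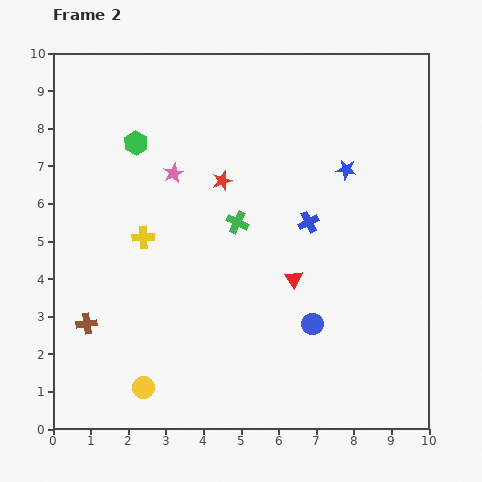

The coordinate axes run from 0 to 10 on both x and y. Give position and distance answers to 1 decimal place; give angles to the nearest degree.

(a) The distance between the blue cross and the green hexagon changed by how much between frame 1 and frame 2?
+1.8

Distance in frame 1: 3.3. Distance in frame 2: 5.1.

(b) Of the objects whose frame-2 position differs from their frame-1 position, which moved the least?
the blue circle

(moved 0.8)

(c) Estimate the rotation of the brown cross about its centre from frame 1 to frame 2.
18° clockwise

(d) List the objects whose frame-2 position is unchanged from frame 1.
the green hexagon, the red star, the brown cross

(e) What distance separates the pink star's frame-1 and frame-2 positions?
2.9

The pink star moved from (2.2, 4.1) to (3.2, 6.8), a distance of √(1.0² + 2.7²) ≈ 2.9.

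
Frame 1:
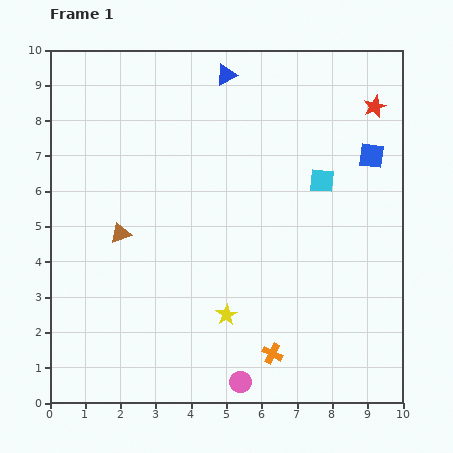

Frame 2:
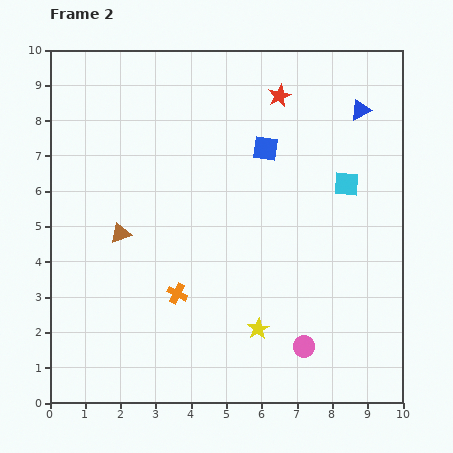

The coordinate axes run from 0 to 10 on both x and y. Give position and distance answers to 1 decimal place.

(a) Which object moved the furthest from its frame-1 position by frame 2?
the blue triangle

(moved 3.9; next 3.2)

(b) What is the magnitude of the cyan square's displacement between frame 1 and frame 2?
0.7

The cyan square moved from (7.7, 6.3) to (8.4, 6.2), a distance of √(0.7² + 0.1²) ≈ 0.7.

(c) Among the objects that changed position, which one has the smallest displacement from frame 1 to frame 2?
the cyan square

(moved 0.7)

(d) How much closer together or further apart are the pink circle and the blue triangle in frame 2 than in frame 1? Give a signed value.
-1.8

Distance in frame 1: 8.7. Distance in frame 2: 6.9.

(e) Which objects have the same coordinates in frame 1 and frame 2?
the brown triangle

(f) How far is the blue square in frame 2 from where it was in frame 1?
3.0

The blue square moved from (9.1, 7.0) to (6.1, 7.2), a distance of √(3.0² + 0.2²) ≈ 3.0.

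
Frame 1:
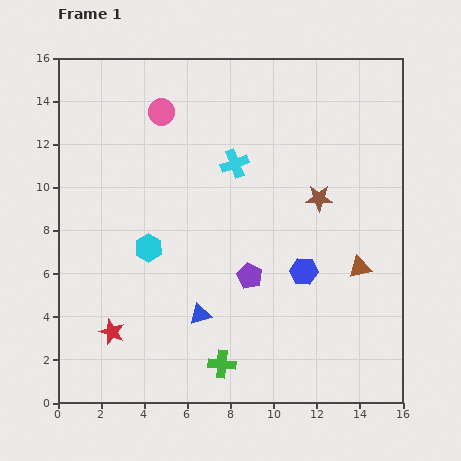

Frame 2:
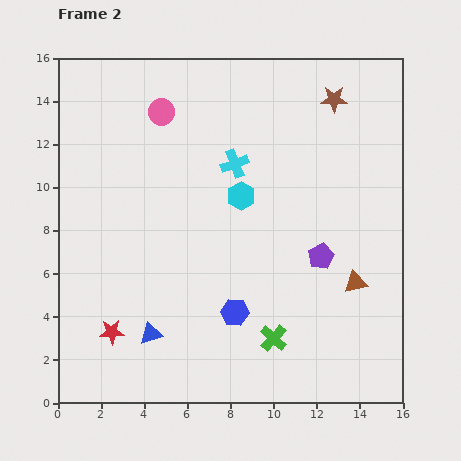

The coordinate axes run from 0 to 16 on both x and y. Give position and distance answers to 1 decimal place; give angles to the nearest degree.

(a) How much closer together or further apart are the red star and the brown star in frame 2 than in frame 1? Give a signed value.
+3.5

Distance in frame 1: 11.4. Distance in frame 2: 14.9.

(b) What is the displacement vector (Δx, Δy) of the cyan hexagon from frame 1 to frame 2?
(4.3, 2.4)

The cyan hexagon was at (4.2, 7.2) in frame 1 and (8.5, 9.6) in frame 2.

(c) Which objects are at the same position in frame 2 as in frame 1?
the pink circle, the red star, the cyan cross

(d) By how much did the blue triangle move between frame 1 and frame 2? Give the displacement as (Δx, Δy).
(-2.3, -0.9)

The blue triangle was at (6.6, 4.1) in frame 1 and (4.3, 3.2) in frame 2.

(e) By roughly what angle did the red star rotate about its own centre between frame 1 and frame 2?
26° counter-clockwise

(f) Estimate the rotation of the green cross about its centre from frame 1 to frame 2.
37° clockwise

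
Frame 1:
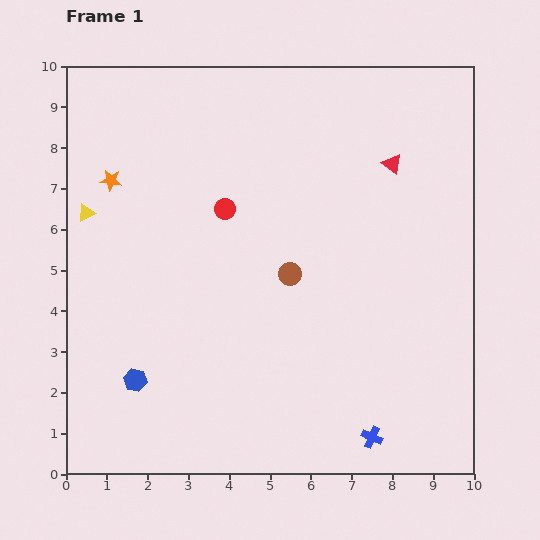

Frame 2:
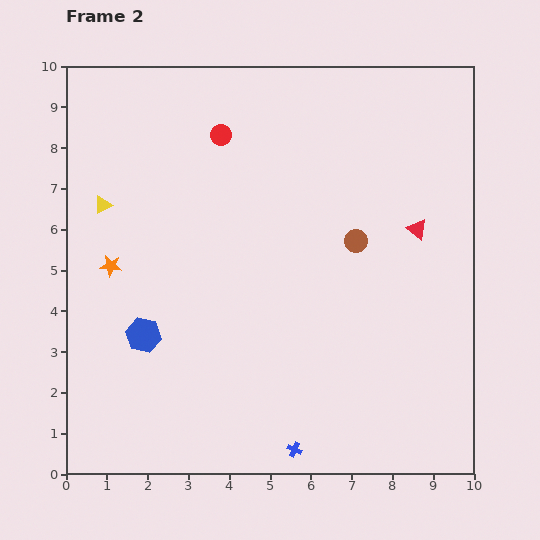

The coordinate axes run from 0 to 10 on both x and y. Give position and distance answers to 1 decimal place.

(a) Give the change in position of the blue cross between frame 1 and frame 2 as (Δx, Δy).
(-1.9, -0.3)

The blue cross was at (7.5, 0.9) in frame 1 and (5.6, 0.6) in frame 2.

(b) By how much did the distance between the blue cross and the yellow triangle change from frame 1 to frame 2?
-1.3

Distance in frame 1: 8.9. Distance in frame 2: 7.6.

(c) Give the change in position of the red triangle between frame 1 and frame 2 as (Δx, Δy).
(0.6, -1.6)

The red triangle was at (8.0, 7.6) in frame 1 and (8.6, 6.0) in frame 2.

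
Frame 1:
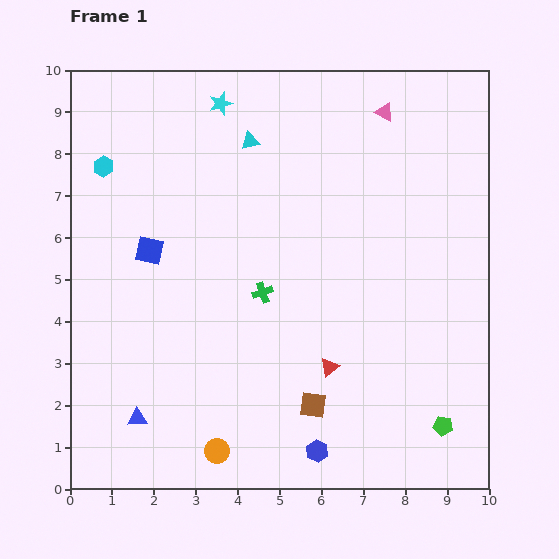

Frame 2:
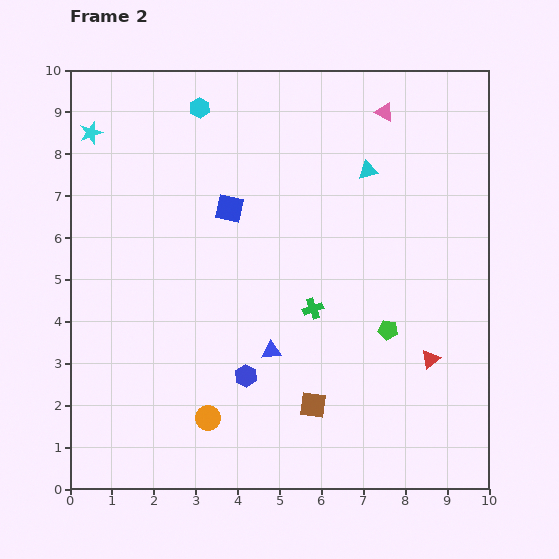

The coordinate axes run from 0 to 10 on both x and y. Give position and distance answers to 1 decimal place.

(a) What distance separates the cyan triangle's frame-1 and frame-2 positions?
2.9

The cyan triangle moved from (4.3, 8.3) to (7.1, 7.6), a distance of √(2.8² + 0.7²) ≈ 2.9.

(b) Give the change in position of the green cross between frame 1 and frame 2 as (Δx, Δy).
(1.2, -0.4)

The green cross was at (4.6, 4.7) in frame 1 and (5.8, 4.3) in frame 2.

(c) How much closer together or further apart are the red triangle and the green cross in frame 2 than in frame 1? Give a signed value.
+0.6

Distance in frame 1: 2.4. Distance in frame 2: 3.0.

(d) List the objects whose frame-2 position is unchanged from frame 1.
the pink triangle, the brown square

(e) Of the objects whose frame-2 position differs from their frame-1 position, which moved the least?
the orange circle

(moved 0.8)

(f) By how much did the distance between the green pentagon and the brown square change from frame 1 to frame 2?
-0.6

Distance in frame 1: 3.1. Distance in frame 2: 2.5.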